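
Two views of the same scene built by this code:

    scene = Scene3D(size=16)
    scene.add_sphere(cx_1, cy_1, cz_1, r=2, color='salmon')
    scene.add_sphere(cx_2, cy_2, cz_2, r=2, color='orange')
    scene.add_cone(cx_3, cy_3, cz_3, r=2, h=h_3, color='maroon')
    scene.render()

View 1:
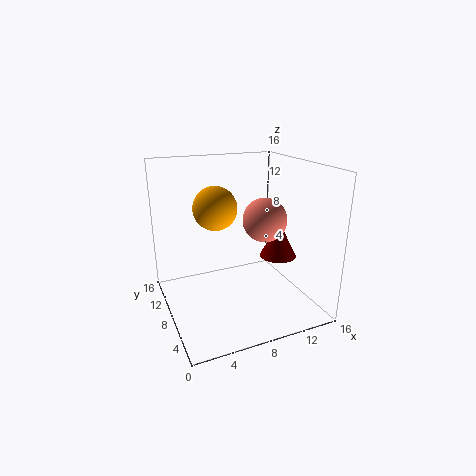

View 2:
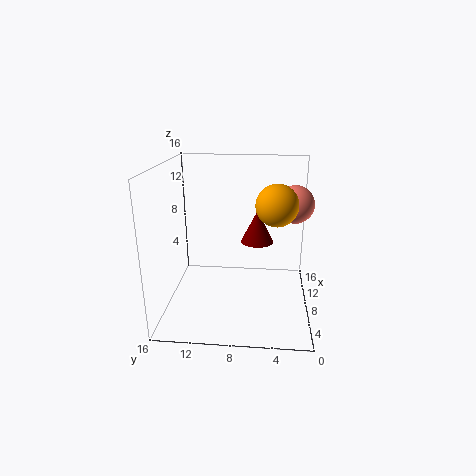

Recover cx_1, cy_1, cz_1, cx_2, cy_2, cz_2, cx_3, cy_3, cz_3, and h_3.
cx_1 = 8, cy_1 = 2, cz_1 = 12, cx_2 = 4, cy_2 = 4, cz_2 = 13, cx_3 = 12, cy_3 = 6, cz_3 = 6, h_3 = 4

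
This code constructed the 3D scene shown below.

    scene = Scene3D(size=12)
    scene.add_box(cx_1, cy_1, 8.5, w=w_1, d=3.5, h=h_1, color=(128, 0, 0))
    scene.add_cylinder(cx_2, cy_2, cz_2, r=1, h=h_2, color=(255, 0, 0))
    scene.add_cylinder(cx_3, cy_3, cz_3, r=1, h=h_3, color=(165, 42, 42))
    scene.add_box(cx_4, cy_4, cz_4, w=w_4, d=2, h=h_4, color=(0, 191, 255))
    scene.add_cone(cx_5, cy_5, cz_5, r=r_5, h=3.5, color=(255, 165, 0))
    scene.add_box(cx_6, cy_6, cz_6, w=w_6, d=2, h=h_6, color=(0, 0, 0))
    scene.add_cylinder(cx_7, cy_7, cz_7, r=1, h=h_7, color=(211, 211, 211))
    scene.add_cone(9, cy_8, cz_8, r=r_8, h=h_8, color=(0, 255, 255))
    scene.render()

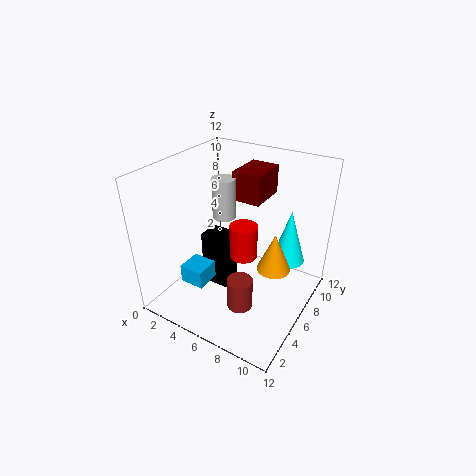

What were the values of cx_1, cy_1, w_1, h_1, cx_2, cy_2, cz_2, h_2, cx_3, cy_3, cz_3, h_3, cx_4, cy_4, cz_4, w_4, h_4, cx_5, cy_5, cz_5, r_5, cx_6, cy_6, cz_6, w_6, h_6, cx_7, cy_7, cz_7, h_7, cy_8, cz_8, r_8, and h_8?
cx_1 = 4.5
cy_1 = 7.5
w_1 = 2.5
h_1 = 2.5
cx_2 = 8
cy_2 = 3.5
cz_2 = 6.5
h_2 = 2.5
cx_3 = 8
cy_3 = 3
cz_3 = 2
h_3 = 2.5
cx_4 = 3
cy_4 = 2
cz_4 = 3
w_4 = 2
h_4 = 1.5
cx_5 = 8.5
cy_5 = 8
cz_5 = 2.5
r_5 = 1.5
cx_6 = 2.5
cy_6 = 5.5
cz_6 = 0.5
w_6 = 2.5
h_6 = 5
cx_7 = 4
cy_7 = 7
cz_7 = 7
h_7 = 3.5
cy_8 = 10
cz_8 = 2.5
r_8 = 1.5
h_8 = 5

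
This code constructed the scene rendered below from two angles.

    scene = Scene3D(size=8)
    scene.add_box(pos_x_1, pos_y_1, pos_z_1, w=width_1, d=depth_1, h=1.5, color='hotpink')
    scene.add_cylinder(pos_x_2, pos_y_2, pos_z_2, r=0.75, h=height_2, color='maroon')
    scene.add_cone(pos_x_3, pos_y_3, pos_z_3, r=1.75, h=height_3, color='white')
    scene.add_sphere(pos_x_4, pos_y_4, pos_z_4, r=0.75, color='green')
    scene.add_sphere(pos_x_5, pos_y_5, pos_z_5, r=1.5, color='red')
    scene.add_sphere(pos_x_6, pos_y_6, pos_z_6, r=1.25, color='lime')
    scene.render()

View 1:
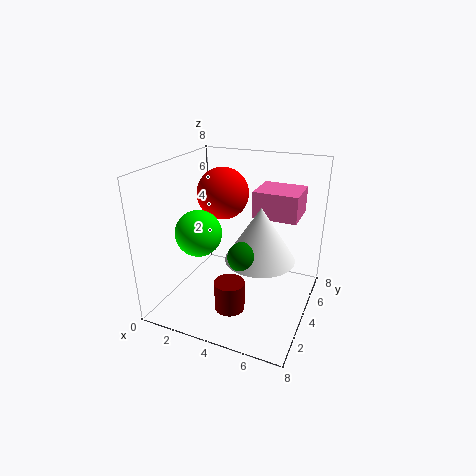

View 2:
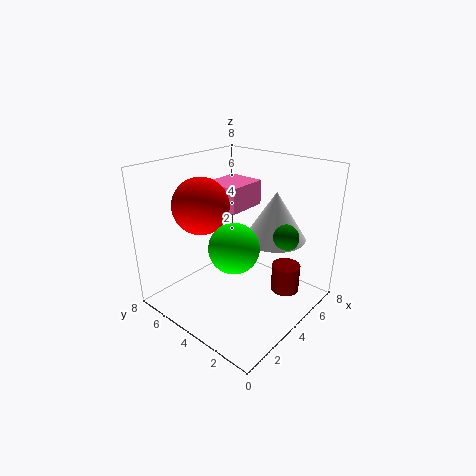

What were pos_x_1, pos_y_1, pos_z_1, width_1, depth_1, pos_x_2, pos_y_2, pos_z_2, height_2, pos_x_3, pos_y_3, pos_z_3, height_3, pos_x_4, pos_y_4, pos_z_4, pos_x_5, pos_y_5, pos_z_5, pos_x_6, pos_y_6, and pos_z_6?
pos_x_1 = 4.5
pos_y_1 = 4.75
pos_z_1 = 5
width_1 = 2.5
depth_1 = 2.25
pos_x_2 = 4.75
pos_y_2 = 1.25
pos_z_2 = 1.5
height_2 = 1.5
pos_x_3 = 5.75
pos_y_3 = 2.75
pos_z_3 = 3.75
height_3 = 2.75
pos_x_4 = 5.25
pos_y_4 = 1.75
pos_z_4 = 4.25
pos_x_5 = 2.5
pos_y_5 = 5.25
pos_z_5 = 6
pos_x_6 = 2.25
pos_y_6 = 2.75
pos_z_6 = 4.5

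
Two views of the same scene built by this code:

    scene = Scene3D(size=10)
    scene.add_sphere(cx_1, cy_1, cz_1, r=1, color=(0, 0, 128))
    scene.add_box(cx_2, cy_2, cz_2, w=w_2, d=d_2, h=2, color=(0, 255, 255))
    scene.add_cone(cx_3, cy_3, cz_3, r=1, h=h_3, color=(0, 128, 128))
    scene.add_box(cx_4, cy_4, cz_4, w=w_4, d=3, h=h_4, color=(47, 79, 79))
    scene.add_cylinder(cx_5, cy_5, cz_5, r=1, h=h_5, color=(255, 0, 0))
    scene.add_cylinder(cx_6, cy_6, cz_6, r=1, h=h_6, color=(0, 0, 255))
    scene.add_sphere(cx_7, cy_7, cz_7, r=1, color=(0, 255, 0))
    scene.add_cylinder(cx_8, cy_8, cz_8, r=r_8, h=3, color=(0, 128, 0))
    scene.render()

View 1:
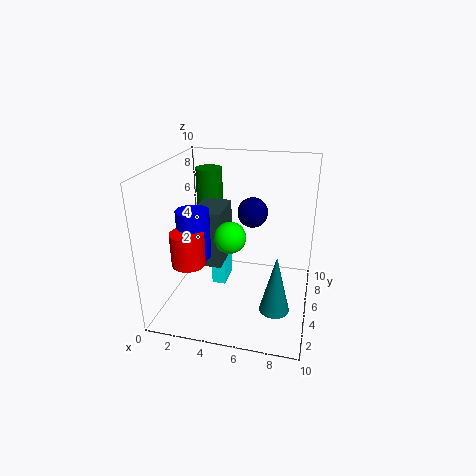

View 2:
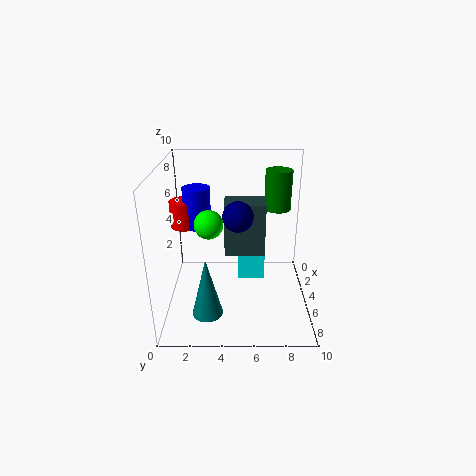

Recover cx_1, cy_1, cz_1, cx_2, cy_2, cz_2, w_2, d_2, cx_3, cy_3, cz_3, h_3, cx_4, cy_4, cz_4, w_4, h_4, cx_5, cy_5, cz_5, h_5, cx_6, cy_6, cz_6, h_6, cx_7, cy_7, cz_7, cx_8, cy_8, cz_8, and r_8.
cx_1 = 6, cy_1 = 5, cz_1 = 7, cx_2 = 3, cy_2 = 5, cz_2 = 1, w_2 = 1, d_2 = 2, cx_3 = 8, cy_3 = 3, cz_3 = 1, h_3 = 4, cx_4 = 2, cy_4 = 4, cz_4 = 3, w_4 = 2, h_4 = 4, cx_5 = 3, cy_5 = 1, cz_5 = 5, h_5 = 2, cx_6 = 3, cy_6 = 2, cz_6 = 5, h_6 = 3, cx_7 = 5, cy_7 = 3, cz_7 = 6, cx_8 = 2, cy_8 = 8, cz_8 = 6, r_8 = 1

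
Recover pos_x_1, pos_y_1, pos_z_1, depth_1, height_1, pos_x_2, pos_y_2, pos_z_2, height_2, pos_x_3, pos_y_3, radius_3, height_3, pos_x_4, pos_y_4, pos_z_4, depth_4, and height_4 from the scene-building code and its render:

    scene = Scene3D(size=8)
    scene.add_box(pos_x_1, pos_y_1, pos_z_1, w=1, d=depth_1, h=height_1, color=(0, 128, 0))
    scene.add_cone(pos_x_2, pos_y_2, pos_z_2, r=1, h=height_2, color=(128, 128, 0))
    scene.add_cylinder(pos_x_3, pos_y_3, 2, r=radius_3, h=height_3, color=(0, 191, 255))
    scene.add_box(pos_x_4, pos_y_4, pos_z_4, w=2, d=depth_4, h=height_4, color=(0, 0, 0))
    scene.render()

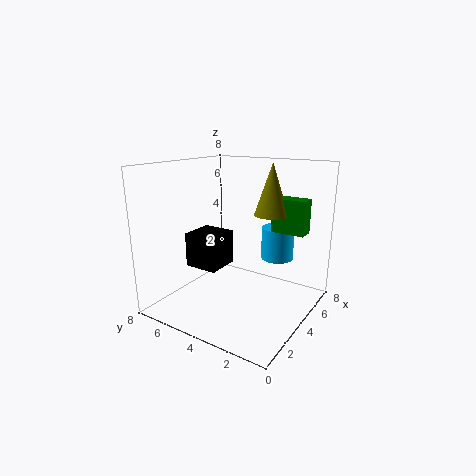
pos_x_1 = 6, pos_y_1 = 1, pos_z_1 = 4, depth_1 = 2, height_1 = 2, pos_x_2 = 6, pos_y_2 = 3, pos_z_2 = 5, height_2 = 3, pos_x_3 = 7, pos_y_3 = 3, radius_3 = 1, height_3 = 2, pos_x_4 = 3, pos_y_4 = 5, pos_z_4 = 2, depth_4 = 2, height_4 = 2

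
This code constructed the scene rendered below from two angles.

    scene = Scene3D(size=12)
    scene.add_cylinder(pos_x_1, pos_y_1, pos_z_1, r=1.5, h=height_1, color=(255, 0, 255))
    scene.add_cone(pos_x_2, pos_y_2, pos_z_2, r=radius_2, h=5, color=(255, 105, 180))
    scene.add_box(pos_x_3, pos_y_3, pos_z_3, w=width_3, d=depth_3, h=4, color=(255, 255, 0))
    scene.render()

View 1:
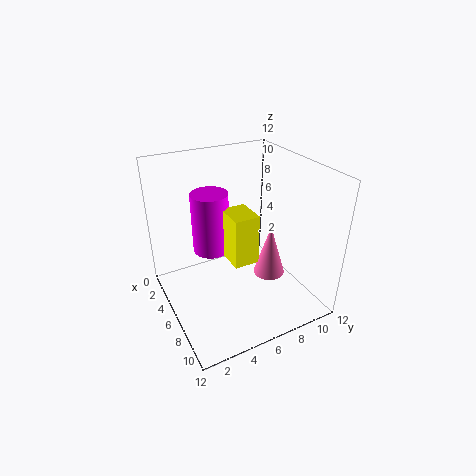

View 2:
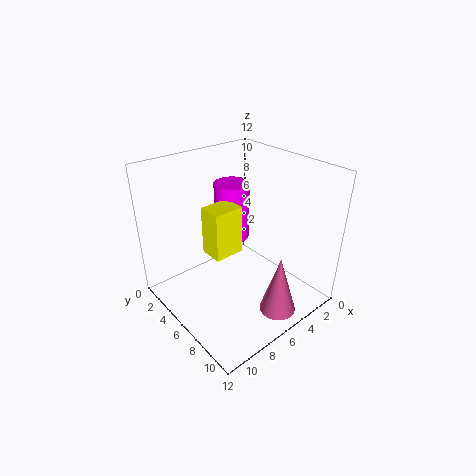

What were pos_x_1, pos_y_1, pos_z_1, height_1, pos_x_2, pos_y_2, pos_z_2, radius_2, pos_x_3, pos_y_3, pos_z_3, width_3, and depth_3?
pos_x_1 = 5
pos_y_1 = 4
pos_z_1 = 5
height_1 = 5
pos_x_2 = 5
pos_y_2 = 10
pos_z_2 = 0.5
radius_2 = 1.5
pos_x_3 = 6
pos_y_3 = 4.5
pos_z_3 = 5
width_3 = 2.5
depth_3 = 2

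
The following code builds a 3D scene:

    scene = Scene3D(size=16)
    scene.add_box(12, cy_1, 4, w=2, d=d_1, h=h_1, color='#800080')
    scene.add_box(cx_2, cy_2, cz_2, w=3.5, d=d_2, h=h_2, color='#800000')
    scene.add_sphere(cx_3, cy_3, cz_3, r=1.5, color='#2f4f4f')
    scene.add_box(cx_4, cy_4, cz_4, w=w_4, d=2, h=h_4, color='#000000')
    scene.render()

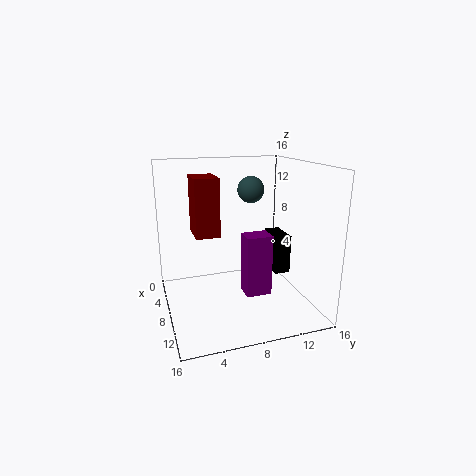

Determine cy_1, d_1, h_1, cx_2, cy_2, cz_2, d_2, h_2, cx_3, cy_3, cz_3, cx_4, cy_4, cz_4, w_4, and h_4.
cy_1 = 7, d_1 = 2.5, h_1 = 6, cx_2 = 6.5, cy_2 = 3, cz_2 = 9, d_2 = 2.5, h_2 = 6, cx_3 = 6.5, cy_3 = 10, cz_3 = 13, cx_4 = 1.5, cy_4 = 14, cz_4 = 1.5, w_4 = 4, h_4 = 5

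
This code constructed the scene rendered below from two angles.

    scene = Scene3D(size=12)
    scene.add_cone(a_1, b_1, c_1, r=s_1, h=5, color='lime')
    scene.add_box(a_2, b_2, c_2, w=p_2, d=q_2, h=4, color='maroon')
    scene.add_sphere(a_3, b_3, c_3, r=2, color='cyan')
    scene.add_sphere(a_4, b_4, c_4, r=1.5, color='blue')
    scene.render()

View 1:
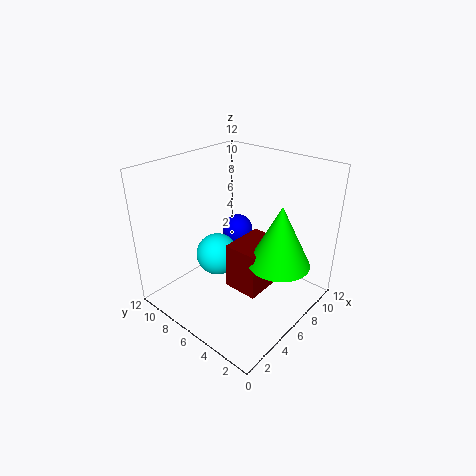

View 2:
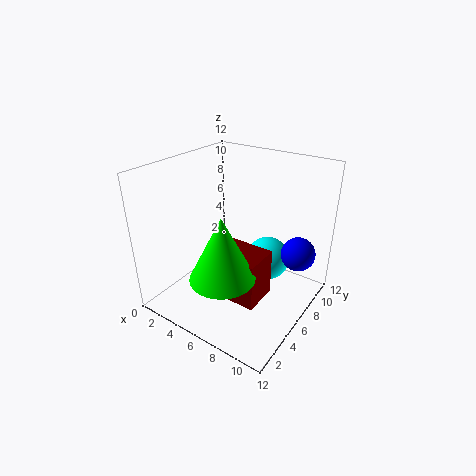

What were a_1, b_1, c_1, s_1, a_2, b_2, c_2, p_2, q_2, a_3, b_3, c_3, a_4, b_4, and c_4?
a_1 = 7; b_1 = 2.5; c_1 = 4.5; s_1 = 2.5; a_2 = 5; b_2 = 3.5; c_2 = 1.5; p_2 = 4; q_2 = 3; a_3 = 7; b_3 = 9.5; c_3 = 2.5; a_4 = 10; b_4 = 9.5; c_4 = 4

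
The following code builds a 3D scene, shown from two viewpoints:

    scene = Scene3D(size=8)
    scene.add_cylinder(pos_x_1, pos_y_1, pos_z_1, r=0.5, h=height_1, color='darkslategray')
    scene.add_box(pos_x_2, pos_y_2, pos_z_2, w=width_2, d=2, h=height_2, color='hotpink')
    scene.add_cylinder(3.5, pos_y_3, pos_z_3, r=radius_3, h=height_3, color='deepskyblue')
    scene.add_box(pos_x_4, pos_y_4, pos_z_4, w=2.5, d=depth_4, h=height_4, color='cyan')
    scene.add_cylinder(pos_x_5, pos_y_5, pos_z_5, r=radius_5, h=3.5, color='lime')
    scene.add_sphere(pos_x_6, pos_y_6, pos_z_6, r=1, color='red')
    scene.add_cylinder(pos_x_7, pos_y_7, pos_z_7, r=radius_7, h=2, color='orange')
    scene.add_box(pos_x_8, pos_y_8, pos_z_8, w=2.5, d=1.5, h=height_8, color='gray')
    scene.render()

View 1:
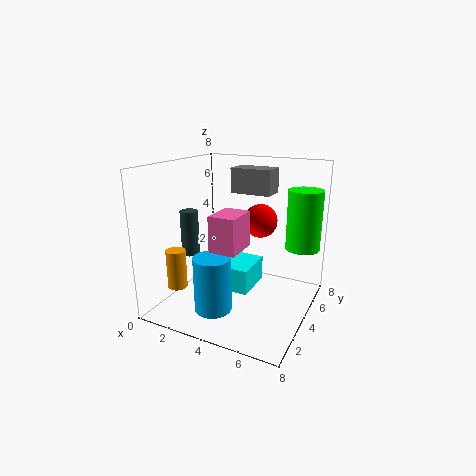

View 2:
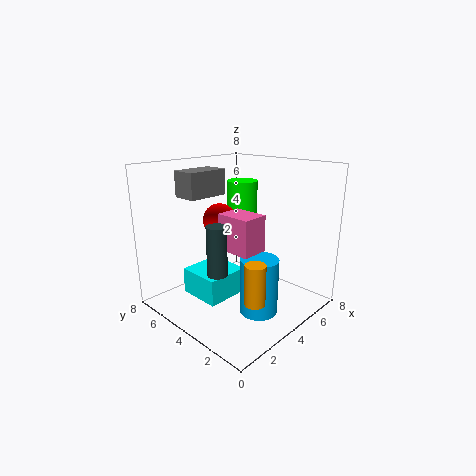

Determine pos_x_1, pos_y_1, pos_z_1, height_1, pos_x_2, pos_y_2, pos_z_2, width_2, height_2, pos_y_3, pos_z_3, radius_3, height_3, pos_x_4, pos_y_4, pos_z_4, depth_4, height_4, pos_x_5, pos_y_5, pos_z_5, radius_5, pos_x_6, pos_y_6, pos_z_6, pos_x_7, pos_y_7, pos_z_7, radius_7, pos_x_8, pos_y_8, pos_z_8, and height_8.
pos_x_1 = 1.5; pos_y_1 = 3; pos_z_1 = 3; height_1 = 2.5; pos_x_2 = 3; pos_y_2 = 2.5; pos_z_2 = 3.5; width_2 = 1.5; height_2 = 2; pos_y_3 = 2; pos_z_3 = 0.5; radius_3 = 1; height_3 = 3; pos_x_4 = 2; pos_y_4 = 4; pos_z_4 = 0.5; depth_4 = 2.5; height_4 = 1.5; pos_x_5 = 7; pos_y_5 = 6.5; pos_z_5 = 3; radius_5 = 1; pos_x_6 = 4.5; pos_y_6 = 6; pos_z_6 = 4.5; pos_x_7 = 2; pos_y_7 = 1; pos_z_7 = 2; radius_7 = 0.5; pos_x_8 = 2.5; pos_y_8 = 6; pos_z_8 = 6; height_8 = 1.5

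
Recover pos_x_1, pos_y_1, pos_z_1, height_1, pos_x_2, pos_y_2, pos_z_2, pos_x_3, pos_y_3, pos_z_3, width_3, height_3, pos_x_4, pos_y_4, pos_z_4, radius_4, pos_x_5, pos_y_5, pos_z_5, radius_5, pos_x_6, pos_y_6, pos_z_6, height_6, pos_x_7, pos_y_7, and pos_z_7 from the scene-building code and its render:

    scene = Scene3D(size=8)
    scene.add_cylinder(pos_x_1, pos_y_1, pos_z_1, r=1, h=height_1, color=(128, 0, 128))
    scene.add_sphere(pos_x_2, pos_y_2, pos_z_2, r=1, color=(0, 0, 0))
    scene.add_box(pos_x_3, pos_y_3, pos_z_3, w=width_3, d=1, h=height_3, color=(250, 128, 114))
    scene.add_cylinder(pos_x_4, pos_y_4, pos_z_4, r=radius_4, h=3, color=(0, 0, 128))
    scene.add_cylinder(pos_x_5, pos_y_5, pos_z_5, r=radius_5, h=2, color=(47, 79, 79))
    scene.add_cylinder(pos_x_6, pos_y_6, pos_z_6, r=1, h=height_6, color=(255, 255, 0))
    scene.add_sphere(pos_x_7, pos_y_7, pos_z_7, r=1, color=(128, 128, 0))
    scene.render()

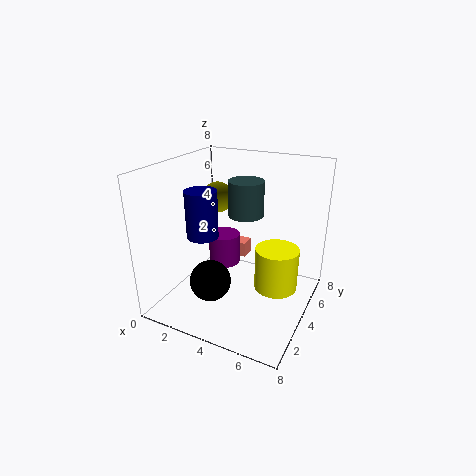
pos_x_1 = 2, pos_y_1 = 6, pos_z_1 = 1, height_1 = 2, pos_x_2 = 4, pos_y_2 = 1, pos_z_2 = 3, pos_x_3 = 2, pos_y_3 = 7, pos_z_3 = 1, width_3 = 1, height_3 = 1, pos_x_4 = 1, pos_y_4 = 5, pos_z_4 = 3, radius_4 = 1, pos_x_5 = 4, pos_y_5 = 5, pos_z_5 = 5, radius_5 = 1, pos_x_6 = 7, pos_y_6 = 2, pos_z_6 = 3, height_6 = 2, pos_x_7 = 1, pos_y_7 = 7, pos_z_7 = 5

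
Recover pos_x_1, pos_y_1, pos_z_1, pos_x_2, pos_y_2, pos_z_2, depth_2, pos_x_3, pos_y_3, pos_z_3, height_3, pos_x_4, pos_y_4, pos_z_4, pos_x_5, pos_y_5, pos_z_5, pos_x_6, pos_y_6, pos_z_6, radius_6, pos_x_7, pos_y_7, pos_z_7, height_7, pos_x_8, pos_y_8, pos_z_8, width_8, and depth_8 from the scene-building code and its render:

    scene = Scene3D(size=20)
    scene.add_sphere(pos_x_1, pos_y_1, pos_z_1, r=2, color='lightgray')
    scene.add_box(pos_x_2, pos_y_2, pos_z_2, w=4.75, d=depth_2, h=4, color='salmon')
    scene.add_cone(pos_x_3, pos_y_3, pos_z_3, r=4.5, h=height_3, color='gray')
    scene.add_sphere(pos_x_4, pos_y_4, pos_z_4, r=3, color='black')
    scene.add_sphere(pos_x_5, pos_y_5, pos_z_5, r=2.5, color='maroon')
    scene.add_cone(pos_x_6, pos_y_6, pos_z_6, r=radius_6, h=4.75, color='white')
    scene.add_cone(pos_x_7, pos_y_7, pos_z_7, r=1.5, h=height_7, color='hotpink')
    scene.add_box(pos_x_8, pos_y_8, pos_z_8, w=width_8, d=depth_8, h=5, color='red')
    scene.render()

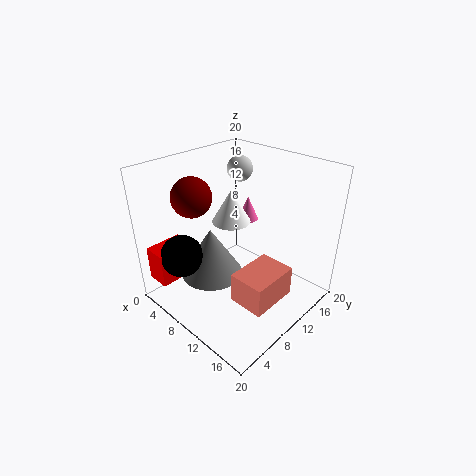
pos_x_1 = 3.75
pos_y_1 = 17
pos_z_1 = 16.75
pos_x_2 = 13.5
pos_y_2 = 5
pos_z_2 = 4.25
depth_2 = 6.5
pos_x_3 = 6.5
pos_y_3 = 8
pos_z_3 = 3.5
height_3 = 7.25
pos_x_4 = 4.5
pos_y_4 = 4.25
pos_z_4 = 7.25
pos_x_5 = 7.75
pos_y_5 = 4.25
pos_z_5 = 17.25
pos_x_6 = 7.5
pos_y_6 = 11.25
pos_z_6 = 11.25
radius_6 = 2.75
pos_x_7 = 8
pos_y_7 = 14.25
pos_z_7 = 10.75
height_7 = 3.5
pos_x_8 = 0.25
pos_y_8 = 1.25
pos_z_8 = 3
width_8 = 3.5
depth_8 = 5.5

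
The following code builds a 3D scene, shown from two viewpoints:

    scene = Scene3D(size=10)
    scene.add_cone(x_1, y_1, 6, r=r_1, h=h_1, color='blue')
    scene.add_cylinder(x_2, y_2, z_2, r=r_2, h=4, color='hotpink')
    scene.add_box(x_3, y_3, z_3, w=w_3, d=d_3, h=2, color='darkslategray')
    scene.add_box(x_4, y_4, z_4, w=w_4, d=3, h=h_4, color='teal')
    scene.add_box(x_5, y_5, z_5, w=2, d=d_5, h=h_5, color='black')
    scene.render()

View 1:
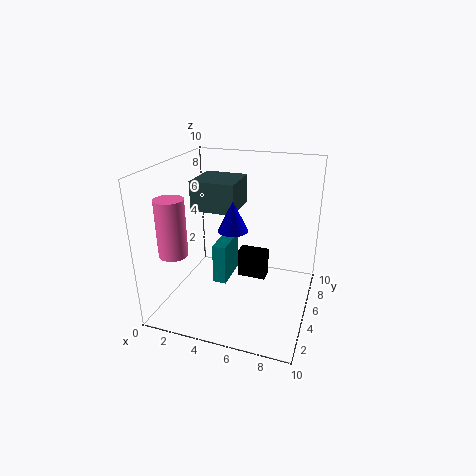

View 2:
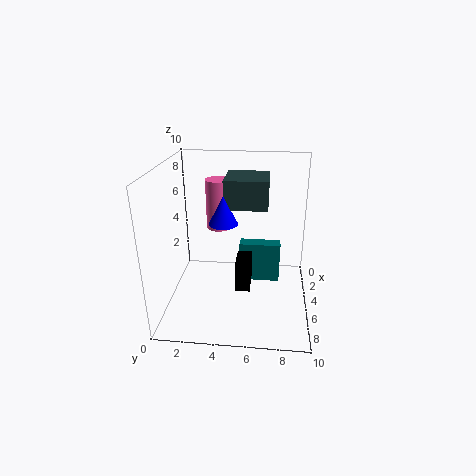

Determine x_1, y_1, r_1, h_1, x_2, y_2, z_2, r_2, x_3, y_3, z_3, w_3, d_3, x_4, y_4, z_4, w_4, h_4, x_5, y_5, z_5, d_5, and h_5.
x_1 = 5; y_1 = 4; r_1 = 1; h_1 = 2; x_2 = 1; y_2 = 3; z_2 = 4; r_2 = 1; x_3 = 2; y_3 = 4; z_3 = 7; w_3 = 3; d_3 = 3; x_4 = 3; y_4 = 5; z_4 = 1; w_4 = 1; h_4 = 3; x_5 = 5; y_5 = 5; z_5 = 2; d_5 = 1; h_5 = 2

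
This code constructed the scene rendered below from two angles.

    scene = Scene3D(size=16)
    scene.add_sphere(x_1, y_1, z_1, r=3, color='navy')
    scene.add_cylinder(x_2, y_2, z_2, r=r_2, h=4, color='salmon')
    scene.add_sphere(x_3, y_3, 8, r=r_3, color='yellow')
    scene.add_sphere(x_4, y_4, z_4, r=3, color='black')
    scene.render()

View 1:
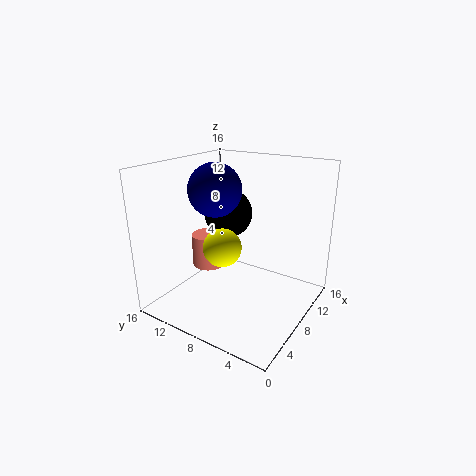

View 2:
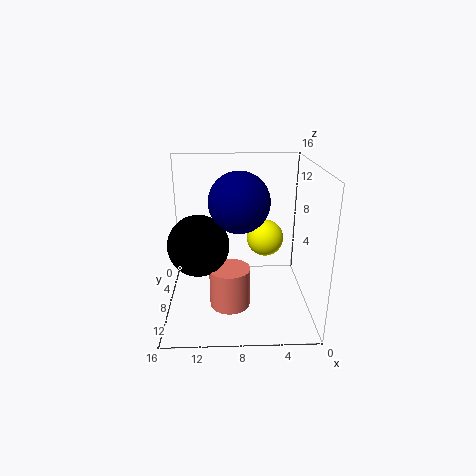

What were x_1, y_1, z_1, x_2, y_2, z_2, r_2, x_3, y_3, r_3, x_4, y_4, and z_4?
x_1 = 8
y_1 = 11
z_1 = 13
x_2 = 9
y_2 = 13
z_2 = 3
r_2 = 2
x_3 = 5
y_3 = 8
r_3 = 2
x_4 = 12
y_4 = 12
z_4 = 9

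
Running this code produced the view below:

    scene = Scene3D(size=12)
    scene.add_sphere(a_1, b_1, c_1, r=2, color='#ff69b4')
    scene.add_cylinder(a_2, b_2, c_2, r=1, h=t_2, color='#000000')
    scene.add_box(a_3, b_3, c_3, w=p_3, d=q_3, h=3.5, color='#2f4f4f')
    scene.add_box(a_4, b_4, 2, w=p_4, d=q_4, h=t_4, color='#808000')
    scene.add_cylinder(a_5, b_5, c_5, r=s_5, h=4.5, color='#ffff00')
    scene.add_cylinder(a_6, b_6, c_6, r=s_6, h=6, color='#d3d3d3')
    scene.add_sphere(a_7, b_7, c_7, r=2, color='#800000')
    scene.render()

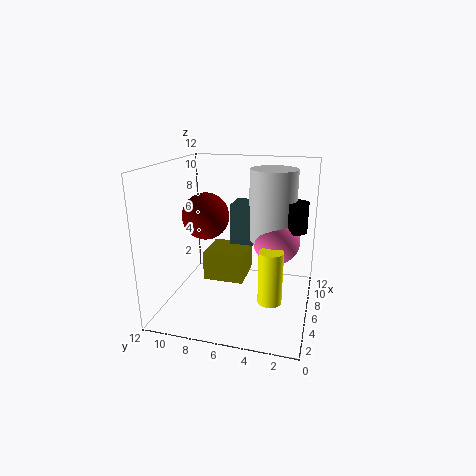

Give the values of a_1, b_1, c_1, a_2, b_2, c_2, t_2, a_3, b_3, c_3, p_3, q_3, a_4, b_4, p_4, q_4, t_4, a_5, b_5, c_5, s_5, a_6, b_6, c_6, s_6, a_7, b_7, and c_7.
a_1 = 7.5
b_1 = 3
c_1 = 5.5
a_2 = 7.5
b_2 = 1.5
c_2 = 6.5
t_2 = 2.5
a_3 = 7
b_3 = 5
c_3 = 5
p_3 = 2.5
q_3 = 2
a_4 = 5.5
b_4 = 5.5
p_4 = 3.5
q_4 = 3.5
t_4 = 2.5
a_5 = 5
b_5 = 3
c_5 = 1
s_5 = 1
a_6 = 8
b_6 = 3.5
c_6 = 5.5
s_6 = 2
a_7 = 6.5
b_7 = 9
c_7 = 7.5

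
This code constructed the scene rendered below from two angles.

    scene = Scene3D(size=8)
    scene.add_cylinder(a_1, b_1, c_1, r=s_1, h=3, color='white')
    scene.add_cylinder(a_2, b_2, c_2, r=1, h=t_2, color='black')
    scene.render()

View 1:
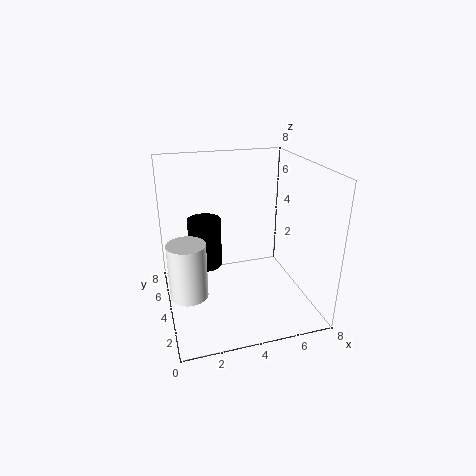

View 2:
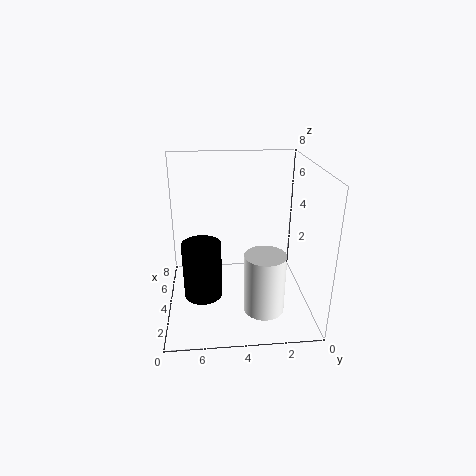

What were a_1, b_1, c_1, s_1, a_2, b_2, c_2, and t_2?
a_1 = 1; b_1 = 3; c_1 = 1.5; s_1 = 1; a_2 = 2.5; b_2 = 6; c_2 = 1.5; t_2 = 3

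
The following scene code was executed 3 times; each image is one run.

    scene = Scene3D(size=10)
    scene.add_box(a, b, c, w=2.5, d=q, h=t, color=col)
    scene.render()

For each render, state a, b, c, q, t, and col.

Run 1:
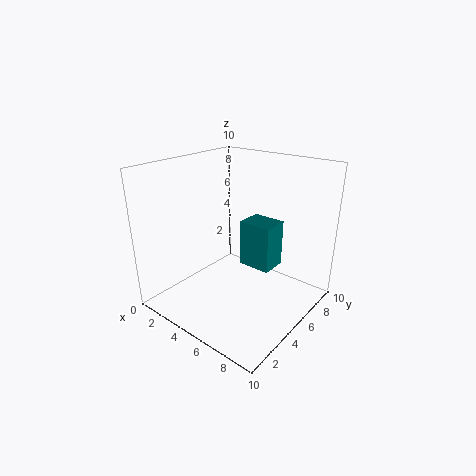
a = 4
b = 6.5
c = 2
q = 2
t = 3.5
col = 'teal'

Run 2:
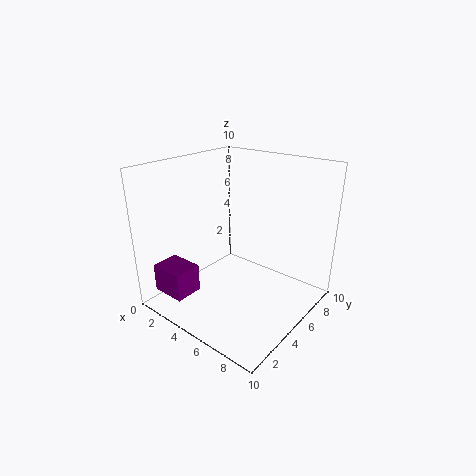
a = 0.5
b = 1
c = 1
q = 2
t = 2
col = 'purple'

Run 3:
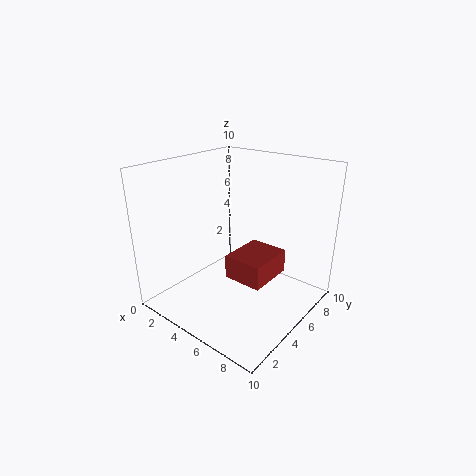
a = 6
b = 2.5
c = 3.5
q = 3
t = 1.5
col = 'brown'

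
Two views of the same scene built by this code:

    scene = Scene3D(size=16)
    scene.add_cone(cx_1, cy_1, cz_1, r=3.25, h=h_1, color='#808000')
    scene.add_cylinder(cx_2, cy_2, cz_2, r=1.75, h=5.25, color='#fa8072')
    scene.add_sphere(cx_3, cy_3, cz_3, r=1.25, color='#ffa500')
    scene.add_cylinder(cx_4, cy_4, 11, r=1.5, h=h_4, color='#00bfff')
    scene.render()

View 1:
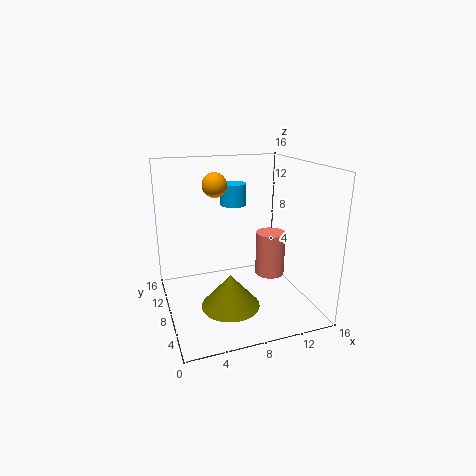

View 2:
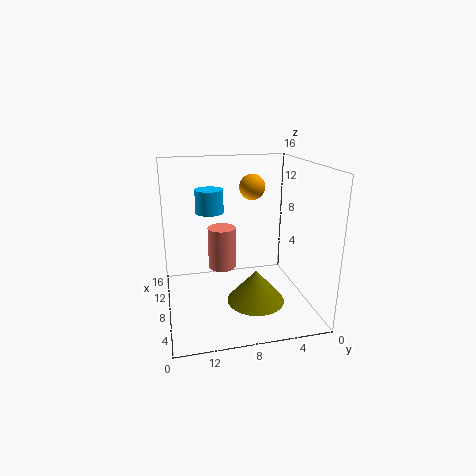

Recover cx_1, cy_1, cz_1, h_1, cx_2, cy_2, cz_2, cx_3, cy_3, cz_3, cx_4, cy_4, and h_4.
cx_1 = 6.5; cy_1 = 6.25; cz_1 = 0.75; h_1 = 3.75; cx_2 = 12.5; cy_2 = 9; cz_2 = 2.5; cx_3 = 5.25; cy_3 = 7.25; cz_3 = 14.25; cx_4 = 8.5; cy_4 = 11; h_4 = 2.5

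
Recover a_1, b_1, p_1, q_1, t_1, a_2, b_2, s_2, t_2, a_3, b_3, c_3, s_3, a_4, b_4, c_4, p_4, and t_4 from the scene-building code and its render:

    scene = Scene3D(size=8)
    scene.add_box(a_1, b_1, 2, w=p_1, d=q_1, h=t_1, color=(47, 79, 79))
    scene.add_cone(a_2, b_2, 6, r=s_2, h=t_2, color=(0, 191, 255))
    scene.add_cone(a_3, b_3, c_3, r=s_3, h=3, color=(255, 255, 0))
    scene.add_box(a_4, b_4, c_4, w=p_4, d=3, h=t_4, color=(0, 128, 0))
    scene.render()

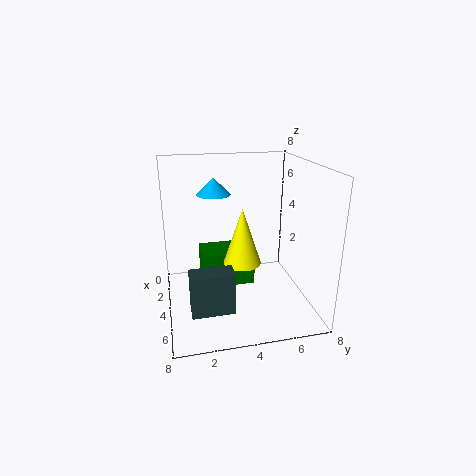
a_1 = 7; b_1 = 1; p_1 = 1; q_1 = 2; t_1 = 2; a_2 = 2; b_2 = 3; s_2 = 1; t_2 = 1; a_3 = 5; b_3 = 4; c_3 = 3; s_3 = 1; a_4 = 2; b_4 = 2; c_4 = 1; p_4 = 2; t_4 = 2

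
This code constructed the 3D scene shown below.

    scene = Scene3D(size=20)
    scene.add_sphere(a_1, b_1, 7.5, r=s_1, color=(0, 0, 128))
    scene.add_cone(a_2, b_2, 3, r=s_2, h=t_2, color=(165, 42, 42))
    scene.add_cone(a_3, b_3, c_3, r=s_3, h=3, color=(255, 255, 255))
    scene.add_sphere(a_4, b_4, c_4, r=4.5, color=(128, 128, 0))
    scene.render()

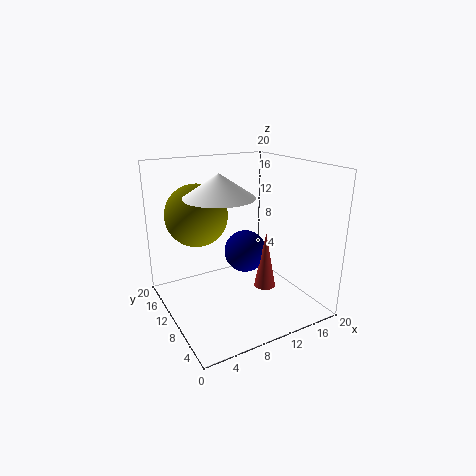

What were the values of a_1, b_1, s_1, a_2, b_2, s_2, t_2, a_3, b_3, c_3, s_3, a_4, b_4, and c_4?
a_1 = 11.5
b_1 = 10.5
s_1 = 3
a_2 = 13
b_2 = 7.5
s_2 = 1.5
t_2 = 8
a_3 = 6.5
b_3 = 8.5
c_3 = 16.5
s_3 = 4.5
a_4 = 6
b_4 = 15
c_4 = 12.5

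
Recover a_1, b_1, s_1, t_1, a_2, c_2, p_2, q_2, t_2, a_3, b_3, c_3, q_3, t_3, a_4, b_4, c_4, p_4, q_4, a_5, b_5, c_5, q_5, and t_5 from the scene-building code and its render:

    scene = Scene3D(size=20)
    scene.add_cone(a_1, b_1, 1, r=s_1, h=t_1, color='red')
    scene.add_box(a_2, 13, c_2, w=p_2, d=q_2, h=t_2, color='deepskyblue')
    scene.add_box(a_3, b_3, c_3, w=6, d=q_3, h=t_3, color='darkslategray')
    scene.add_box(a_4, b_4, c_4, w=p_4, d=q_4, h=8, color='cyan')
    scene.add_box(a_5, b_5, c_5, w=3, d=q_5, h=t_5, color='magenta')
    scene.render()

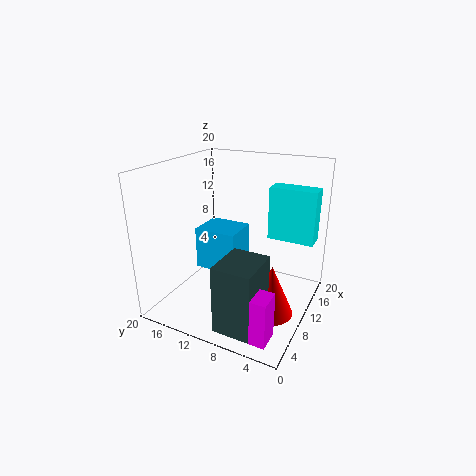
a_1 = 8, b_1 = 4, s_1 = 3, t_1 = 7, a_2 = 14, c_2 = 1, p_2 = 6, q_2 = 7, t_2 = 7, a_3 = 1, b_3 = 4, c_3 = 1, q_3 = 5, t_3 = 9, a_4 = 16, b_4 = 1, c_4 = 8, p_4 = 3, q_4 = 7, a_5 = 1, b_5 = 2, c_5 = 1, q_5 = 7, t_5 = 6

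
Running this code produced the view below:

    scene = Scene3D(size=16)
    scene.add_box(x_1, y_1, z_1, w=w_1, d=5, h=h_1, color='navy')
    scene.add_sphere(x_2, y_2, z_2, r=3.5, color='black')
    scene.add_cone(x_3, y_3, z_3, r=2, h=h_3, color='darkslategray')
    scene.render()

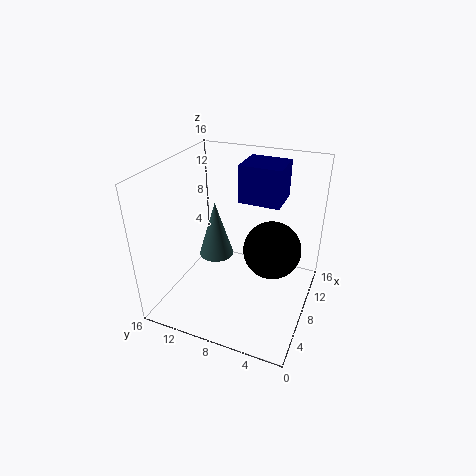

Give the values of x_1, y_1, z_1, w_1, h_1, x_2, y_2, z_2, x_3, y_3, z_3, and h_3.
x_1 = 11.5; y_1 = 4.5; z_1 = 10.5; w_1 = 4.5; h_1 = 4.5; x_2 = 11.5; y_2 = 5; z_2 = 5; x_3 = 8.5; y_3 = 11; z_3 = 5; h_3 = 6.5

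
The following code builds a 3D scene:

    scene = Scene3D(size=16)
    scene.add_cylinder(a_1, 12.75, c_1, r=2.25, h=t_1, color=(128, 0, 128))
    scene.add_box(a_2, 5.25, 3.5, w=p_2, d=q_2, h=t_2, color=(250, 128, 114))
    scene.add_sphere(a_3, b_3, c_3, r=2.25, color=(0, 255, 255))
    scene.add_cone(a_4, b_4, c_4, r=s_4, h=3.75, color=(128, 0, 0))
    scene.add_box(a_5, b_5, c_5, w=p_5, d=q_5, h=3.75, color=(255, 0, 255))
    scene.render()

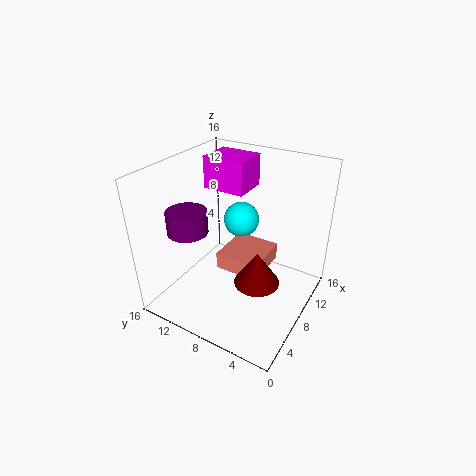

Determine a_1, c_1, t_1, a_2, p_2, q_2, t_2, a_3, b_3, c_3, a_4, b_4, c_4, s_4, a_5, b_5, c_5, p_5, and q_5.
a_1 = 5.25; c_1 = 8.75; t_1 = 2.5; a_2 = 7.25; p_2 = 5.5; q_2 = 5.25; t_2 = 2; a_3 = 13.5; b_3 = 10.75; c_3 = 7; a_4 = 7; b_4 = 5; c_4 = 3.75; s_4 = 2.5; a_5 = 10; b_5 = 8.75; c_5 = 12; p_5 = 4.25; q_5 = 5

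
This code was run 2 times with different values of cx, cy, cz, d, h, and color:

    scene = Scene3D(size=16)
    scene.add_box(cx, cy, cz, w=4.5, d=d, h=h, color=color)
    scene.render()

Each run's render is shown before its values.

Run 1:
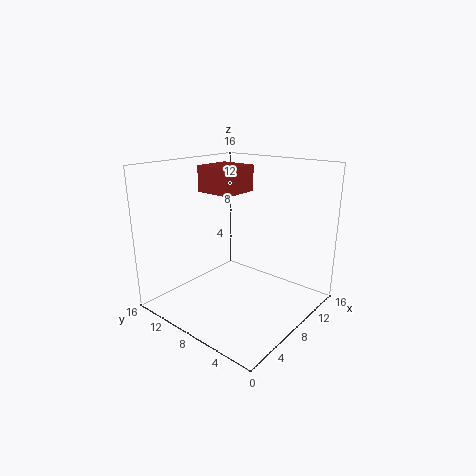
cx = 7.5
cy = 9
cz = 12.5
d = 4.5
h = 3
color = 'brown'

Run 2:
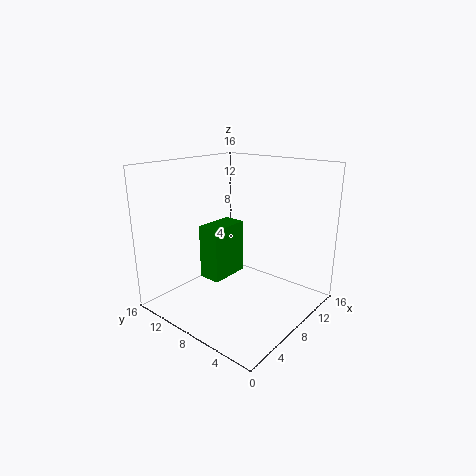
cx = 5
cy = 8.5
cz = 3.5
d = 2.5
h = 6
color = 'green'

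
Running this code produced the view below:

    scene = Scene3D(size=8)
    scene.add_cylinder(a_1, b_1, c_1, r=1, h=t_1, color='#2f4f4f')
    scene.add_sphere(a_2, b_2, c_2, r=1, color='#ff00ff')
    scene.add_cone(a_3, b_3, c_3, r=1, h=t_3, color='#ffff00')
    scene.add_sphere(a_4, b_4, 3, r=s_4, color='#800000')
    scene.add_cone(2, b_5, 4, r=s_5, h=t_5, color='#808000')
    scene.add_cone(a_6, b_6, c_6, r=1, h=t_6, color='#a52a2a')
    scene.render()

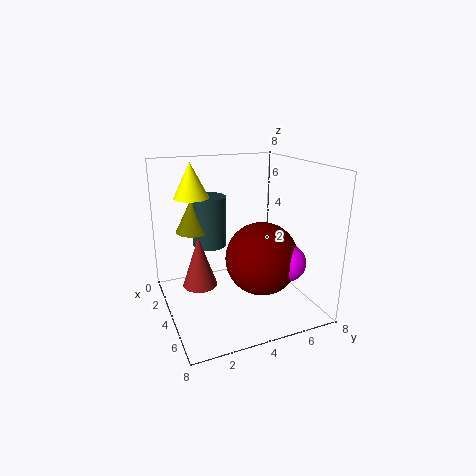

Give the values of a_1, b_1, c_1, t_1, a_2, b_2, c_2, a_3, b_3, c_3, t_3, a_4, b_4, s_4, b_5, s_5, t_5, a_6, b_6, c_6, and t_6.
a_1 = 2; b_1 = 3; c_1 = 3; t_1 = 3; a_2 = 6; b_2 = 6; c_2 = 3; a_3 = 2; b_3 = 2; c_3 = 6; t_3 = 2; a_4 = 5; b_4 = 5; s_4 = 2; b_5 = 2; s_5 = 1; t_5 = 2; a_6 = 3; b_6 = 2; c_6 = 1; t_6 = 3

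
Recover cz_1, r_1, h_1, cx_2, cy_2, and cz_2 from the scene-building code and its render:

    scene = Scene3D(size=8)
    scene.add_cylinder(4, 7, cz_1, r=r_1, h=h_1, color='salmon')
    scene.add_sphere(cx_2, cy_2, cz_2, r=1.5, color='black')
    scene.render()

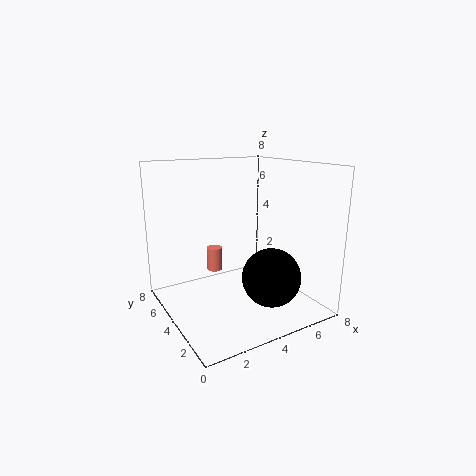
cz_1 = 1
r_1 = 0.5
h_1 = 1.5
cx_2 = 4.5
cy_2 = 1.5
cz_2 = 2.5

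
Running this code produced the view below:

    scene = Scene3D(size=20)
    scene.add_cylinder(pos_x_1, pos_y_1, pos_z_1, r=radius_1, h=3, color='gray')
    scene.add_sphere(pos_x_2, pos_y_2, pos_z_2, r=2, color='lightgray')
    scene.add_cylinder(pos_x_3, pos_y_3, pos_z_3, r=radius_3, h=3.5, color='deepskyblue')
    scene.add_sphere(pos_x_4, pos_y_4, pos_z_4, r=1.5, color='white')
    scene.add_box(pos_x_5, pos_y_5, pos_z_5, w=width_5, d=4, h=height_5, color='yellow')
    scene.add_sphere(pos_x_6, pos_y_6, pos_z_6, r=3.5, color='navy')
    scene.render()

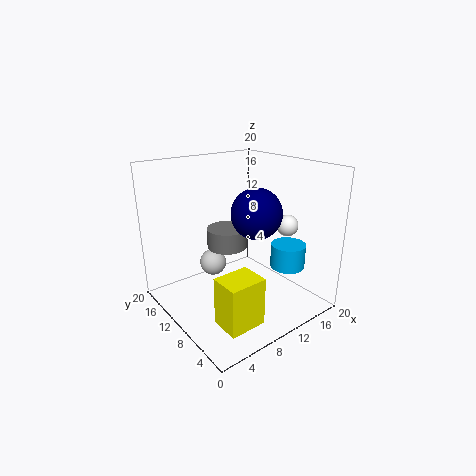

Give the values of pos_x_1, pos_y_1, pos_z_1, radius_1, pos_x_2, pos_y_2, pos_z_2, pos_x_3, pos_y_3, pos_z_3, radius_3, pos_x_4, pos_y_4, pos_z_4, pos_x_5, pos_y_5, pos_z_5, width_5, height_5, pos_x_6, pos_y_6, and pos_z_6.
pos_x_1 = 11
pos_y_1 = 14
pos_z_1 = 7
radius_1 = 3
pos_x_2 = 9
pos_y_2 = 15
pos_z_2 = 4.5
pos_x_3 = 16.5
pos_y_3 = 6.5
pos_z_3 = 5
radius_3 = 2.5
pos_x_4 = 16
pos_y_4 = 6.5
pos_z_4 = 11.5
pos_x_5 = 3.5
pos_y_5 = 2.5
pos_z_5 = 1
width_5 = 5
height_5 = 6.5
pos_x_6 = 12
pos_y_6 = 8.5
pos_z_6 = 13.5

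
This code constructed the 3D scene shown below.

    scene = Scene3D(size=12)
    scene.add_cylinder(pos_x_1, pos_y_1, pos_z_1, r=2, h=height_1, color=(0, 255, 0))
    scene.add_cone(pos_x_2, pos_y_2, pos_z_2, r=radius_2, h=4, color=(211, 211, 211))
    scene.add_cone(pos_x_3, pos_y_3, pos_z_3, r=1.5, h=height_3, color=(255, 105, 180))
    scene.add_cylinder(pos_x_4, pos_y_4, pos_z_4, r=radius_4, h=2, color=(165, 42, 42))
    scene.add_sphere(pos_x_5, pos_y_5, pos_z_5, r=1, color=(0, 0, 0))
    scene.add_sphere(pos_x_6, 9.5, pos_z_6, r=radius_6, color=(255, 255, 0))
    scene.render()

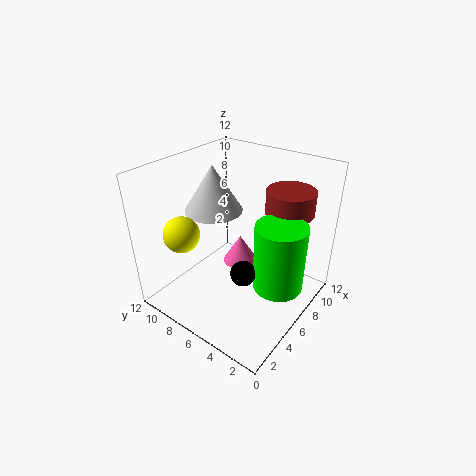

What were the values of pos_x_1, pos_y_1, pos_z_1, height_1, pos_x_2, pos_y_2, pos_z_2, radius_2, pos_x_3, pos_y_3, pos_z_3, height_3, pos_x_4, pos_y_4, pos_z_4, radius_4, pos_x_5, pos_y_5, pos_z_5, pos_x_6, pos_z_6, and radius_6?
pos_x_1 = 6, pos_y_1 = 2, pos_z_1 = 3, height_1 = 5.5, pos_x_2 = 6.5, pos_y_2 = 9, pos_z_2 = 7.5, radius_2 = 2.5, pos_x_3 = 7, pos_y_3 = 6.5, pos_z_3 = 3, height_3 = 2.5, pos_x_4 = 9, pos_y_4 = 3, pos_z_4 = 8, radius_4 = 2, pos_x_5 = 4, pos_y_5 = 4, pos_z_5 = 4.5, pos_x_6 = 3, pos_z_6 = 6.5, radius_6 = 1.5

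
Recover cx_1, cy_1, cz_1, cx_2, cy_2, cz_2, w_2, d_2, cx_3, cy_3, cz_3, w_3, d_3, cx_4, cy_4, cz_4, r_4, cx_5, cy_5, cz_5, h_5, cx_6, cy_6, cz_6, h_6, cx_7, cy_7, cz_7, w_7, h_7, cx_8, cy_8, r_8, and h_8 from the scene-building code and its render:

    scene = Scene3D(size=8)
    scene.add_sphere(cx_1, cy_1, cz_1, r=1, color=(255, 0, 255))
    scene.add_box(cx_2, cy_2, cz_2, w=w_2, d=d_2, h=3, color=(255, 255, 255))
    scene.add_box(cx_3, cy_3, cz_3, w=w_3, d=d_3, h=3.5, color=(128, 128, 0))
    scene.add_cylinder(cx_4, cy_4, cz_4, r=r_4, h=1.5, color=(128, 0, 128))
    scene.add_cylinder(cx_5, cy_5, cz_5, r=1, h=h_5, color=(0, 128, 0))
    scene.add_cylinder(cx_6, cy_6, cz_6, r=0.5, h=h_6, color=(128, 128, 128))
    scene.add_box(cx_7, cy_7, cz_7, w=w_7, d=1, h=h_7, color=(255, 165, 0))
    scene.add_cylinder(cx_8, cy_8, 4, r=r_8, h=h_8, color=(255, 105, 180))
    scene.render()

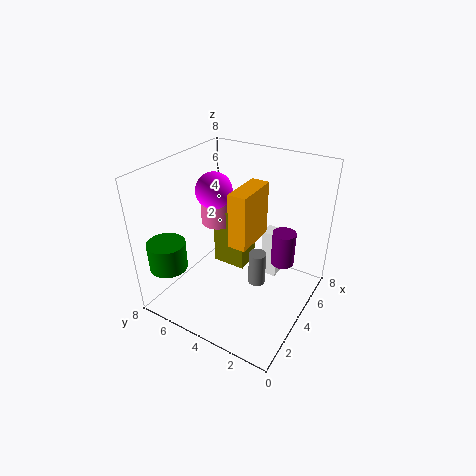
cx_1 = 4; cy_1 = 5.5; cz_1 = 6.5; cx_2 = 6; cy_2 = 2.5; cz_2 = 0.5; w_2 = 1; d_2 = 1; cx_3 = 4.5; cy_3 = 4; cz_3 = 1.5; w_3 = 1.5; d_3 = 2; cx_4 = 2; cy_4 = 0.5; cz_4 = 5; r_4 = 0.5; cx_5 = 1; cy_5 = 6.5; cz_5 = 3; h_5 = 1.5; cx_6 = 4.5; cy_6 = 3; cz_6 = 1; h_6 = 2; cx_7 = 3; cy_7 = 3; cz_7 = 4; w_7 = 2.5; h_7 = 3; cx_8 = 5; cy_8 = 6; r_8 = 1; h_8 = 1.5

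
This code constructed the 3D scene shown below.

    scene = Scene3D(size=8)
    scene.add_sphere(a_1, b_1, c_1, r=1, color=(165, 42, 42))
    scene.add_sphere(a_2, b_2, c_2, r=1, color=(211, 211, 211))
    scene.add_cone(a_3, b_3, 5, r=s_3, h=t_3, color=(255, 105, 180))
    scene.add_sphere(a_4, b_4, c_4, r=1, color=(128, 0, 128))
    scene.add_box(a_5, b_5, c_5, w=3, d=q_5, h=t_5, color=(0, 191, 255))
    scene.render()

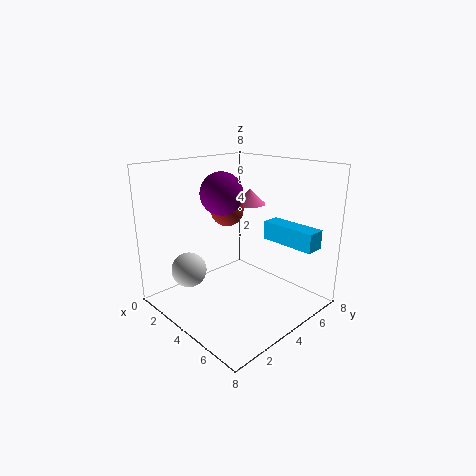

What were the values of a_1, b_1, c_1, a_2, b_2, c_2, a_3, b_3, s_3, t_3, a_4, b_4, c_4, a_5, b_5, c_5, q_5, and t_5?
a_1 = 2, b_1 = 5, c_1 = 5, a_2 = 2, b_2 = 2, c_2 = 2, a_3 = 2, b_3 = 7, s_3 = 1, t_3 = 1, a_4 = 5, b_4 = 2, c_4 = 7, a_5 = 5, b_5 = 5, c_5 = 4, q_5 = 1, t_5 = 1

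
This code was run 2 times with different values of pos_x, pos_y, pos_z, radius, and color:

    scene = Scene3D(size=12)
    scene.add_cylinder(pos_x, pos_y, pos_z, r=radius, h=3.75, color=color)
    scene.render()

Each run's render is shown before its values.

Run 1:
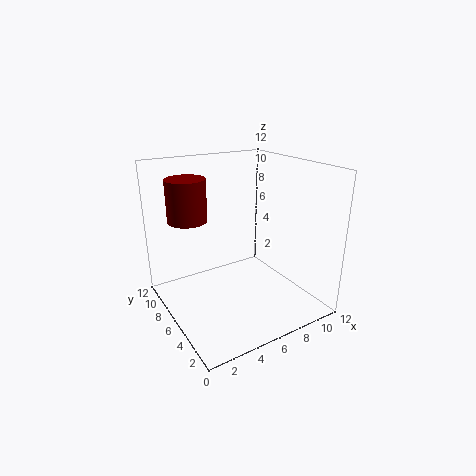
pos_x = 3.25, pos_y = 10, pos_z = 6.75, radius = 1.75, color = 'maroon'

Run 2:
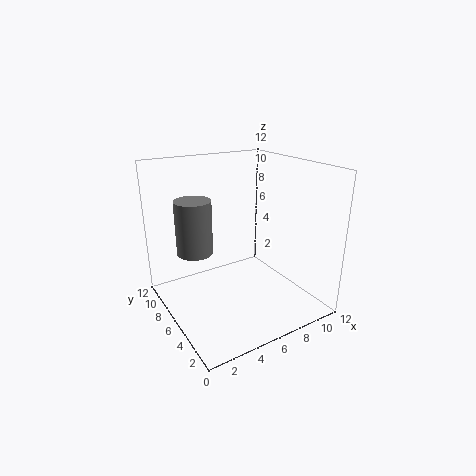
pos_x = 1.25, pos_y = 4, pos_z = 6.75, radius = 1.25, color = 'gray'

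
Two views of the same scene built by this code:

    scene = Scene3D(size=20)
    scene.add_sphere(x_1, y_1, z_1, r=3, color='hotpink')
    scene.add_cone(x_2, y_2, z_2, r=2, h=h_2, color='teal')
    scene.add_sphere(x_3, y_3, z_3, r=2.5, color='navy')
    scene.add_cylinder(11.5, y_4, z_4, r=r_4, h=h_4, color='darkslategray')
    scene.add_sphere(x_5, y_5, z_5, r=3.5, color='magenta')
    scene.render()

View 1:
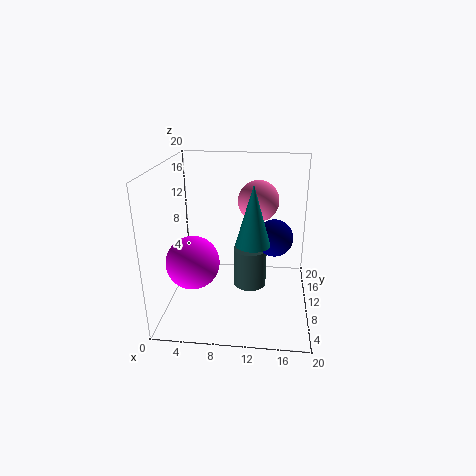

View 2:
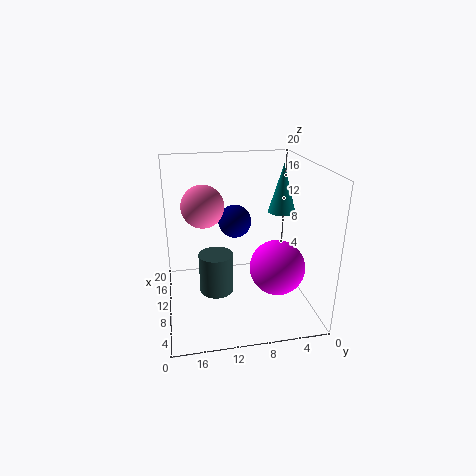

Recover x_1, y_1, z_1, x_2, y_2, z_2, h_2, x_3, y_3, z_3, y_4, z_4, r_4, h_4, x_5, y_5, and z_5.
x_1 = 12.5
y_1 = 14.5
z_1 = 14
x_2 = 12.5
y_2 = 3
z_2 = 12.5
h_2 = 7
x_3 = 15
y_3 = 9.5
z_3 = 10.5
y_4 = 13
z_4 = 1
r_4 = 2.5
h_4 = 6
x_5 = 4.5
y_5 = 6
z_5 = 8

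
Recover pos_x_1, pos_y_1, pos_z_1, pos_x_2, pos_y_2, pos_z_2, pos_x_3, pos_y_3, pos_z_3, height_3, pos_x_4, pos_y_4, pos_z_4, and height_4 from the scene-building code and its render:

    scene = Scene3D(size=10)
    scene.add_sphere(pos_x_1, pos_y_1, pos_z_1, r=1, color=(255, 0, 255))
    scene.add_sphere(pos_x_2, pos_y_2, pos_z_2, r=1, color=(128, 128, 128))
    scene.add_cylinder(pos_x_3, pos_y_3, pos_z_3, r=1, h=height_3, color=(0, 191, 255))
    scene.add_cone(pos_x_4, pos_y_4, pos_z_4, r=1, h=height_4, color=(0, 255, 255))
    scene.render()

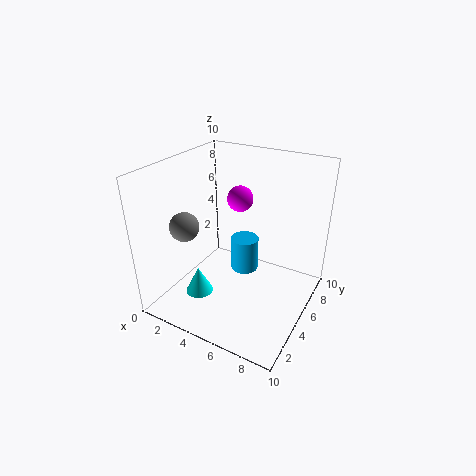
pos_x_1 = 3.5; pos_y_1 = 8; pos_z_1 = 6.5; pos_x_2 = 2; pos_y_2 = 3; pos_z_2 = 6; pos_x_3 = 5; pos_y_3 = 6; pos_z_3 = 2; height_3 = 2.5; pos_x_4 = 2.5; pos_y_4 = 3.5; pos_z_4 = 0.5; height_4 = 2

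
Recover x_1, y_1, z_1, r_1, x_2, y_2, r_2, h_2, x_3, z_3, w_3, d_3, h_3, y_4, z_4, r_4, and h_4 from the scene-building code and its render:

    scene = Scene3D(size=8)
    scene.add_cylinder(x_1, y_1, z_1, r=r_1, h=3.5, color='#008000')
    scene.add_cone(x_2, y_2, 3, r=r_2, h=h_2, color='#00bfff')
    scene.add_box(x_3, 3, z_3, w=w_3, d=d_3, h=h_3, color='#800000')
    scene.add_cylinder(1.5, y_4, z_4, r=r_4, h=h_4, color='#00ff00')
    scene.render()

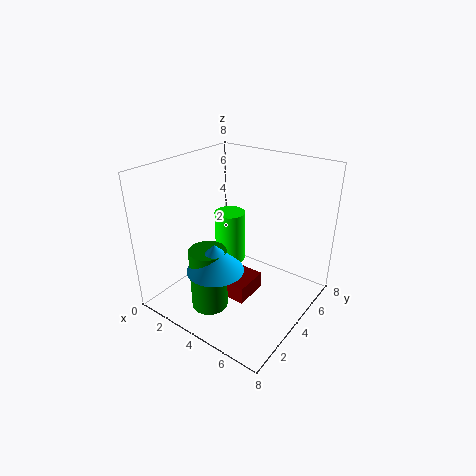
x_1 = 3.5, y_1 = 2, z_1 = 0.5, r_1 = 1, x_2 = 4, y_2 = 2, r_2 = 1.5, h_2 = 1.5, x_3 = 3, z_3 = 0.5, w_3 = 2, d_3 = 2, h_3 = 1, y_4 = 6.5, z_4 = 0.5, r_4 = 1, h_4 = 3.5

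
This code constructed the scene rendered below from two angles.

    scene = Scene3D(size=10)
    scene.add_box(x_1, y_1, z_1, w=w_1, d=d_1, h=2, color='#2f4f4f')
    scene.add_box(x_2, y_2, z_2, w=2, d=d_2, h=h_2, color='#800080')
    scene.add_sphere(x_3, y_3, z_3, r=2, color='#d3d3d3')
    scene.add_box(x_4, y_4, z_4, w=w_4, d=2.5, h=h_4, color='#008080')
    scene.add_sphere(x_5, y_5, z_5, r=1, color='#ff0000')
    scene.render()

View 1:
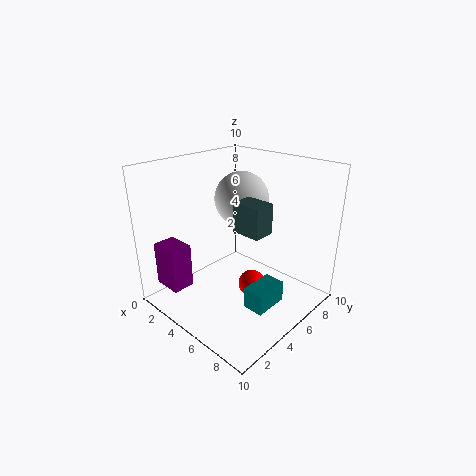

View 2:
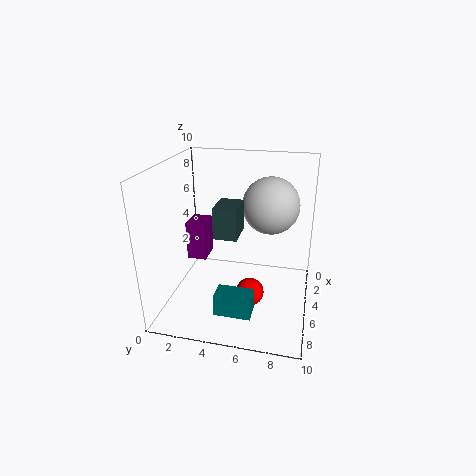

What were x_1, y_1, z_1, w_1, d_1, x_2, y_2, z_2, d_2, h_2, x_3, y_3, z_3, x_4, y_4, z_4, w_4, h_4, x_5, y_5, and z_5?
x_1 = 5.5, y_1 = 4, z_1 = 6, w_1 = 2, d_1 = 1.5, x_2 = 1.5, y_2 = 0.5, z_2 = 2, d_2 = 1.5, h_2 = 3, x_3 = 3.5, y_3 = 7, z_3 = 7, x_4 = 6.5, y_4 = 4, z_4 = 0.5, w_4 = 1.5, h_4 = 1.5, x_5 = 5.5, y_5 = 6, z_5 = 1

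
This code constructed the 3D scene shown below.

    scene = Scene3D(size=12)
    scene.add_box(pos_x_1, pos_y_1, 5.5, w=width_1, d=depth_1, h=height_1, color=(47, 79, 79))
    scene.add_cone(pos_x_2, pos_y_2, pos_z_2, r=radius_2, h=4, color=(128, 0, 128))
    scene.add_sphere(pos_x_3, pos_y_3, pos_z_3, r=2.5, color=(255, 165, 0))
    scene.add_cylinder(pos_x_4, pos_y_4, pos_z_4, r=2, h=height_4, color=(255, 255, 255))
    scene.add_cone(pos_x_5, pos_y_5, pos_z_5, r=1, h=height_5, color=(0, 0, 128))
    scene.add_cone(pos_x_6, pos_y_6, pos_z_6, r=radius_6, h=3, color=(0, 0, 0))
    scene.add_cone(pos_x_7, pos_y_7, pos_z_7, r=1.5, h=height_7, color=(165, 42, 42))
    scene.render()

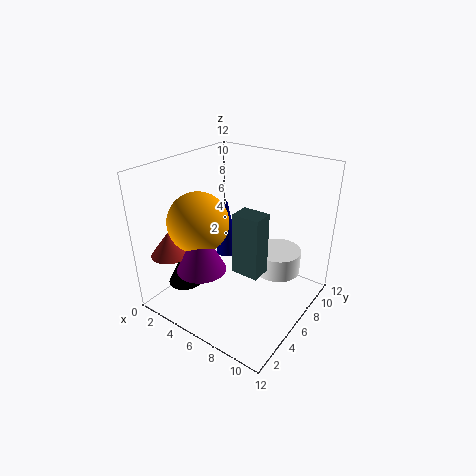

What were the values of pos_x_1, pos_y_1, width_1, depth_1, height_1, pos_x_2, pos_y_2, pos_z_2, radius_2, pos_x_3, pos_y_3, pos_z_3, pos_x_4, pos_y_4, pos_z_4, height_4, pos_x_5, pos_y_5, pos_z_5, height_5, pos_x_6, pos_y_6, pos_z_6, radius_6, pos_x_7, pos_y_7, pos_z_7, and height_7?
pos_x_1 = 8; pos_y_1 = 2.5; width_1 = 2; depth_1 = 1.5; height_1 = 4.5; pos_x_2 = 4.5; pos_y_2 = 3; pos_z_2 = 4; radius_2 = 2; pos_x_3 = 3.5; pos_y_3 = 4; pos_z_3 = 7.5; pos_x_4 = 8.5; pos_y_4 = 8.5; pos_z_4 = 2.5; height_4 = 2; pos_x_5 = 4.5; pos_y_5 = 6.5; pos_z_5 = 4; height_5 = 5; pos_x_6 = 2; pos_y_6 = 3.5; pos_z_6 = 1.5; radius_6 = 1.5; pos_x_7 = 2; pos_y_7 = 2; pos_z_7 = 5; height_7 = 2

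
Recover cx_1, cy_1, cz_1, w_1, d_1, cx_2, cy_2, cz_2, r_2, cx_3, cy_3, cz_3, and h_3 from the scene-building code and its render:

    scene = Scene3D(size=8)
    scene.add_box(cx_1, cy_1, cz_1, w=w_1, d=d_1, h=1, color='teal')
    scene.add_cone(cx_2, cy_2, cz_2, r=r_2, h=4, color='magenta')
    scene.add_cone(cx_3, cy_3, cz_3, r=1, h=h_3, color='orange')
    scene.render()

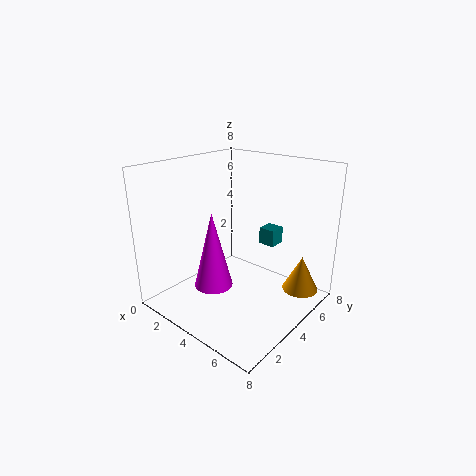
cx_1 = 4; cy_1 = 6; cz_1 = 3; w_1 = 1; d_1 = 1; cx_2 = 4; cy_2 = 2; cz_2 = 2; r_2 = 1; cx_3 = 7; cy_3 = 6; cz_3 = 1; h_3 = 2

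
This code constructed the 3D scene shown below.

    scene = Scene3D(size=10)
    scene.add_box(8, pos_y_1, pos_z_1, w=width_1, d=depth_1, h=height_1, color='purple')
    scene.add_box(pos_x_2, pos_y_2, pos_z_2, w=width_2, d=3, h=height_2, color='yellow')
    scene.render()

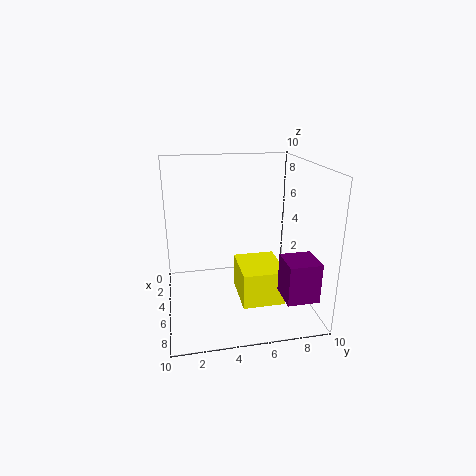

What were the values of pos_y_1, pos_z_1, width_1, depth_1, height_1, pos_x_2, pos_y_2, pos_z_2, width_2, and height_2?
pos_y_1 = 7; pos_z_1 = 2.5; width_1 = 2; depth_1 = 2; height_1 = 2.5; pos_x_2 = 3.5; pos_y_2 = 5; pos_z_2 = 0.5; width_2 = 3.5; height_2 = 2.5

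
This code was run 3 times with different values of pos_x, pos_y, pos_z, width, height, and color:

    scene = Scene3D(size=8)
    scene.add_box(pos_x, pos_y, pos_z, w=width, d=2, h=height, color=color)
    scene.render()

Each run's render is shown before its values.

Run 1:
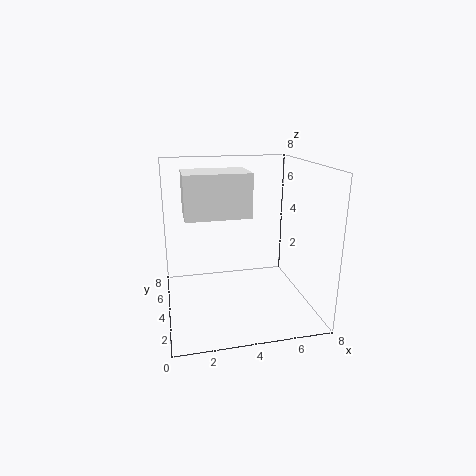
pos_x = 1; pos_y = 1; pos_z = 6; width = 3; height = 2; color = 'white'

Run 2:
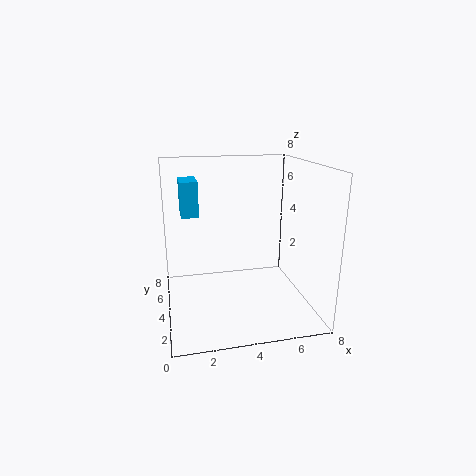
pos_x = 1; pos_y = 5; pos_z = 5; width = 1; height = 2; color = 'deepskyblue'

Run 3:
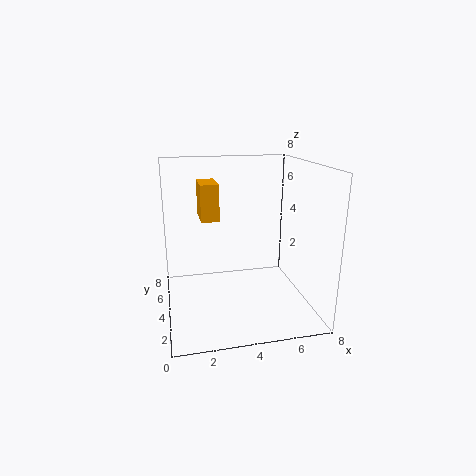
pos_x = 2; pos_y = 4; pos_z = 5; width = 1; height = 2; color = 'orange'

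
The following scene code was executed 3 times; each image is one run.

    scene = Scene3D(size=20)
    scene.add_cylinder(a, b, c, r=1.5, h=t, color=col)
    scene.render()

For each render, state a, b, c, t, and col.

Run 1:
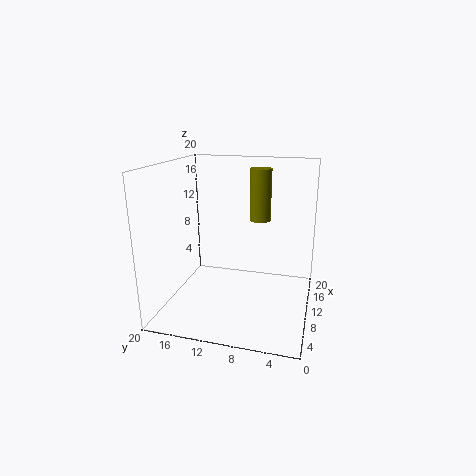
a = 12.75; b = 7.5; c = 12; t = 7.25; col = 'olive'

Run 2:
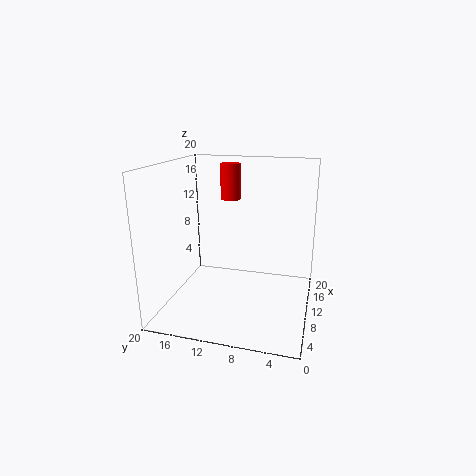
a = 15; b = 12.5; c = 14.25; t = 5.25; col = 'red'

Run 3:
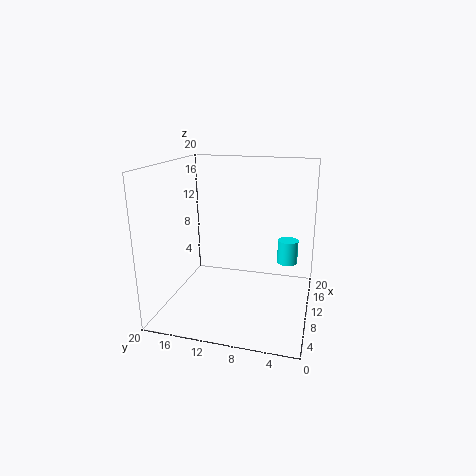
a = 14.25; b = 3.5; c = 5.25; t = 3.5; col = 'cyan'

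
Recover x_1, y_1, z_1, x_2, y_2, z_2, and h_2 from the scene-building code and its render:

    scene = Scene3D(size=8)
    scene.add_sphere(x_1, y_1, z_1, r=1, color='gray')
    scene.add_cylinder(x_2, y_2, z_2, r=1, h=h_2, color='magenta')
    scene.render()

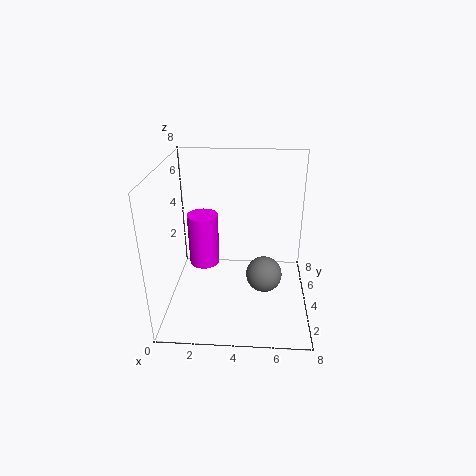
x_1 = 5.5
y_1 = 3.5
z_1 = 2
x_2 = 1.5
y_2 = 7
z_2 = 0.5
h_2 = 3.5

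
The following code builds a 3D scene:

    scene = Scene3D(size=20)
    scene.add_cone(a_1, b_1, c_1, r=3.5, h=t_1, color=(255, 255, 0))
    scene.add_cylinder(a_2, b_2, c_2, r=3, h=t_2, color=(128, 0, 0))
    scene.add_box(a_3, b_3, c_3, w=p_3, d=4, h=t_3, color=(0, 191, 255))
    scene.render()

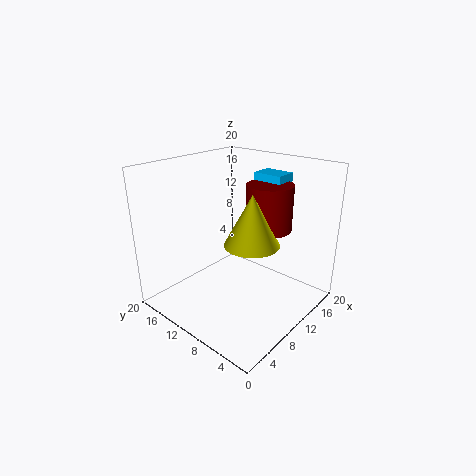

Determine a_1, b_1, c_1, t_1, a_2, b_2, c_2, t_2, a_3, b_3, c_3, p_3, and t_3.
a_1 = 8; b_1 = 6; c_1 = 11; t_1 = 6.5; a_2 = 11.5; b_2 = 6; c_2 = 12; t_2 = 6; a_3 = 12; b_3 = 5; c_3 = 16; p_3 = 3; t_3 = 3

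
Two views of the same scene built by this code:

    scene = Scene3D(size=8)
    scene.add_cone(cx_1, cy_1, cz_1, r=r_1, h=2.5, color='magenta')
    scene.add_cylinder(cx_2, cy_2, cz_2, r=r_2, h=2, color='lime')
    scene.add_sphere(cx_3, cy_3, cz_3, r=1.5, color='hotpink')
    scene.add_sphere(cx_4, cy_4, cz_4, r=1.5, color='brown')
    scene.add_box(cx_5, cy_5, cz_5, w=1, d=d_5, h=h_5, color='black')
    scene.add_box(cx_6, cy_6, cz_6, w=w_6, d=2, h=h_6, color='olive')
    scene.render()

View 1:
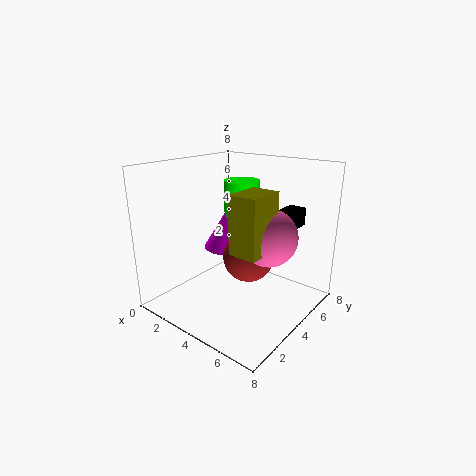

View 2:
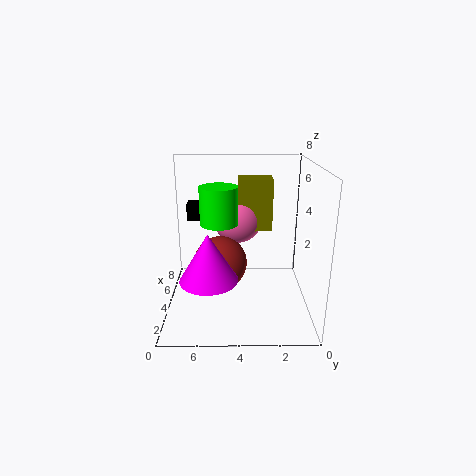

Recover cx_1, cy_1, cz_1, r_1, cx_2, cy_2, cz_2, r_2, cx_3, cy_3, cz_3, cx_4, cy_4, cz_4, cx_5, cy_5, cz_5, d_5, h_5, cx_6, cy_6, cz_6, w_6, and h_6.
cx_1 = 2, cy_1 = 5.5, cz_1 = 2.5, r_1 = 1.5, cx_2 = 3.5, cy_2 = 5, cz_2 = 5, r_2 = 1, cx_3 = 6, cy_3 = 4, cz_3 = 4.5, cx_4 = 4, cy_4 = 5, cz_4 = 2.5, cx_5 = 5.5, cy_5 = 5.5, cz_5 = 4.5, d_5 = 1.5, h_5 = 1, cx_6 = 5, cy_6 = 2, cz_6 = 4, w_6 = 1.5, h_6 = 3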